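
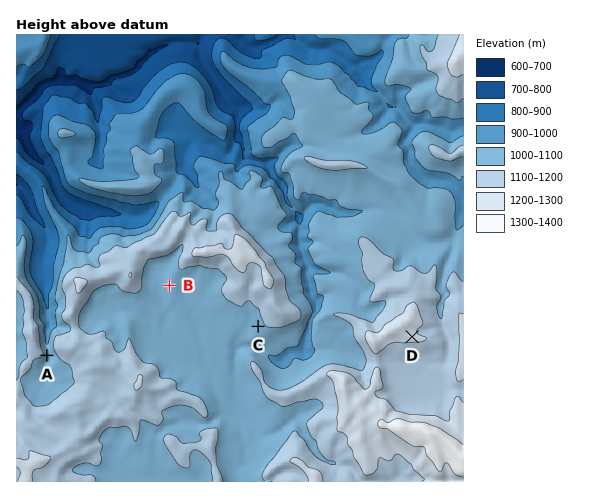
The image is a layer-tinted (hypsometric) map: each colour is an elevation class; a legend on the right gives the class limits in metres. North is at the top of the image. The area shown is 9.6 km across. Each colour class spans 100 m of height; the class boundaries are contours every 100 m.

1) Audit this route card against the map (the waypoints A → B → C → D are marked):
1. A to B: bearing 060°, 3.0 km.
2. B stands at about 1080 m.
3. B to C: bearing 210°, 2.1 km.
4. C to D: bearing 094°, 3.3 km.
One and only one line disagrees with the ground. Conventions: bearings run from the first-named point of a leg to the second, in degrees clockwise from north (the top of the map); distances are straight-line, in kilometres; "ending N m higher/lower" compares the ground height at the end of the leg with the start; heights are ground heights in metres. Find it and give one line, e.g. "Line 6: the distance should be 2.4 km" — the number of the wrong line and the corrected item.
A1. Line 3: the bearing should be 115°.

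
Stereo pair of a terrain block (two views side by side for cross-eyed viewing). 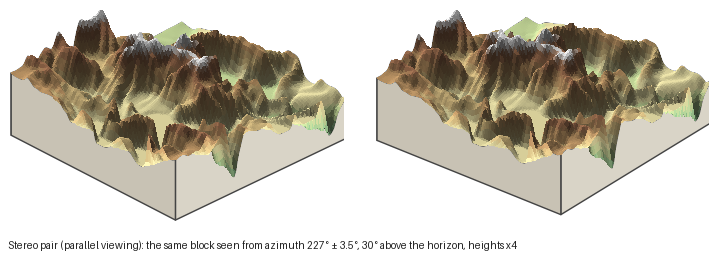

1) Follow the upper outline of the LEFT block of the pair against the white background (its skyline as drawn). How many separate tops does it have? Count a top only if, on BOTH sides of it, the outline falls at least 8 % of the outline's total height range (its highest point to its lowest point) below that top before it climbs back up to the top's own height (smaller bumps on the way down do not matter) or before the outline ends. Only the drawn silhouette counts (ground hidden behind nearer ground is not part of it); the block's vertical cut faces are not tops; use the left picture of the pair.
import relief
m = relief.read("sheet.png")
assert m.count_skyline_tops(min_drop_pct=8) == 3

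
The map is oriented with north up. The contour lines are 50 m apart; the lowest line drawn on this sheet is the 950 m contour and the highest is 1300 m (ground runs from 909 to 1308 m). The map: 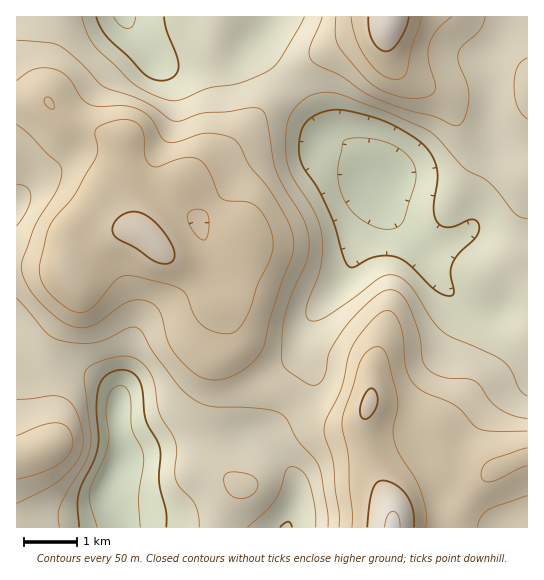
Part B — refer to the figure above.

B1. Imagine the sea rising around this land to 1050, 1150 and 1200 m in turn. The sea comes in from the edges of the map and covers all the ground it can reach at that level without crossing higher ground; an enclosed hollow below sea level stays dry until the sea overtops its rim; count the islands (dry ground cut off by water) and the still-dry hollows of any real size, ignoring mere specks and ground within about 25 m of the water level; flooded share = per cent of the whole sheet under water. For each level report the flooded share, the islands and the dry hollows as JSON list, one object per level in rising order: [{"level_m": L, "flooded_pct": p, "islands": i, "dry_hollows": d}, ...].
[{"level_m": 1050, "flooded_pct": 27, "islands": 0, "dry_hollows": 0}, {"level_m": 1150, "flooded_pct": 66, "islands": 0, "dry_hollows": 0}, {"level_m": 1200, "flooded_pct": 84, "islands": 1, "dry_hollows": 0}]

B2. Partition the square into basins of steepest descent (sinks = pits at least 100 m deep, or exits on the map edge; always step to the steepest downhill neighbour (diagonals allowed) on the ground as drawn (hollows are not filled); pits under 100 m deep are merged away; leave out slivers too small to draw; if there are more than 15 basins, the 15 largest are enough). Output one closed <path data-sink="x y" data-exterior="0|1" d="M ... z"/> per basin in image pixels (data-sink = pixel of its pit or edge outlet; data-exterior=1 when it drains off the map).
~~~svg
<path data-sink="374 190" data-exterior="0" d="M527 16l-136 0-6 12-40 13-36 20-13 12-65 74-22 14-22 18 8 6 35 35 12 8 7 10 2 21-7 31-10 14-8 4-9 1 6 4 5 10 5 27 16 23 14 14 19 6 29 24 15 7 17 1 14-2 7-6 5-9 5 5 17 8 35 6 5 2 6 8 9 22 7 4 33 9 5 0 37-17z"/><path data-sink="109 489" data-exterior="0" d="M45 100l-29 2 1 426 511-1-1-71-36 16-16-3-29-10-9-22-6-8-5-2-35-6-17-8-5-5-5 9-7 6-14 2-17-1-15-7-29-24-19-6-14-14-16-23-5-27-5-10-6-4 9-1 8-4 10-14 7-31 0-17-4-9-17-13-35-35-9-6-4 1-29 27-10 18-1 7-13-5-22-26 0-4 10-22 7-36-50-14-11-5z"/><path data-sink="125 17" data-exterior="1" d="M390 16l-335 0 0 15-7 30-1 36 1 5 15 18 19 8 42 11-7 36-10 22 0 4 22 26 13 5 1-7 10-18 29-27 8-3 19-16 22-14 71-80 21-15 22-11 40-13 6-9z"/>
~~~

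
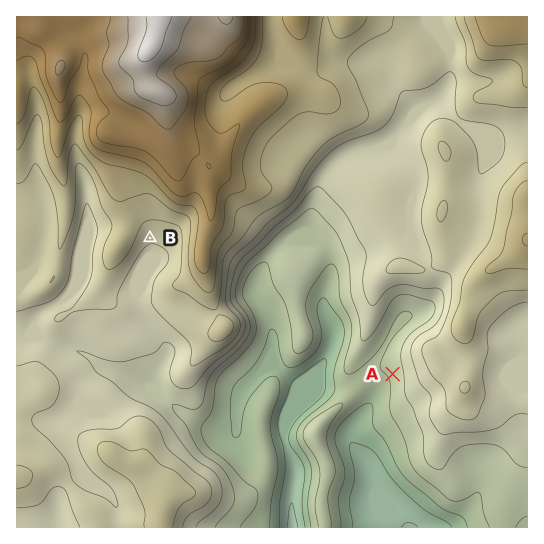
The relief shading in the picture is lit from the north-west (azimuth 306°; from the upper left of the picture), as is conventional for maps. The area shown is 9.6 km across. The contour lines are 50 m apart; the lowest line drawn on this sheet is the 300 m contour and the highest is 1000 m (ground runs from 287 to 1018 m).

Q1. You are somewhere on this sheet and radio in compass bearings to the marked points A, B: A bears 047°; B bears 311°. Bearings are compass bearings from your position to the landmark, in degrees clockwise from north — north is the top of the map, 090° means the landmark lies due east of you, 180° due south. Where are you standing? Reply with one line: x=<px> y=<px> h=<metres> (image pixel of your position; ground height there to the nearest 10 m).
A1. x=351 y=413 h=400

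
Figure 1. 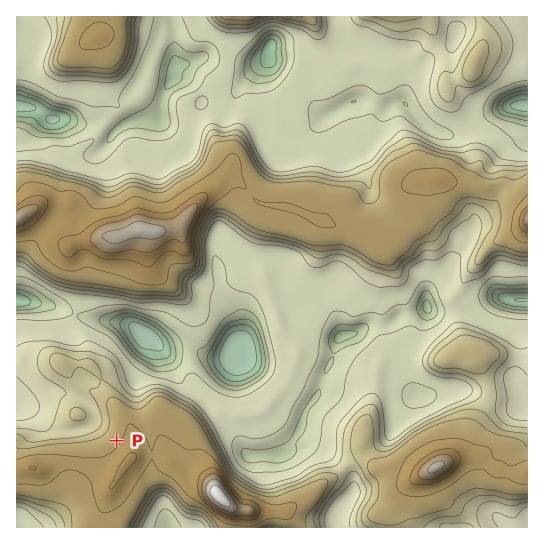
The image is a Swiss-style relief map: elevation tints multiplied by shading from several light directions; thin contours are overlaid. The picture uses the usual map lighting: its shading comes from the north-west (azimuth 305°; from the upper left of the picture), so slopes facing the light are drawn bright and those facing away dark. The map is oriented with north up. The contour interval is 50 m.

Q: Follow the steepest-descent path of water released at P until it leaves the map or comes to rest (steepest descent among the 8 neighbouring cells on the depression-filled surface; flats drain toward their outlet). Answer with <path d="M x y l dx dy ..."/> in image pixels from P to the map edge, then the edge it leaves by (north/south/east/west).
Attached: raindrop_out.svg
<path d="M117 441l-16-16-10 0-4 2-8 2-1 1-25 0-20-20-3-1-4 0-9-4"/>
exit: west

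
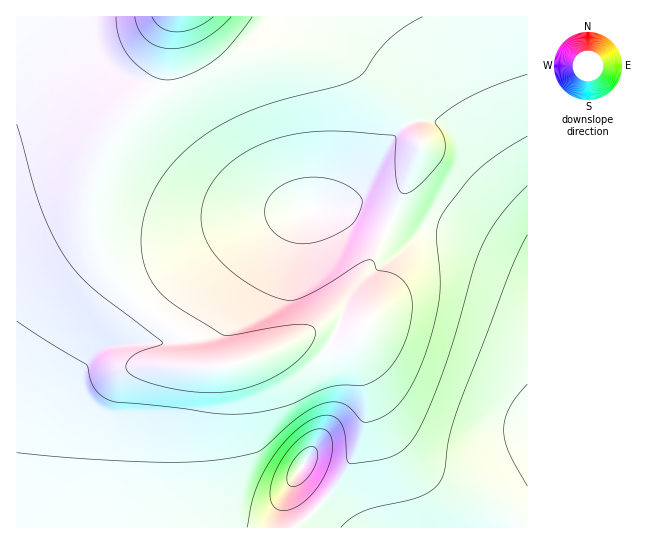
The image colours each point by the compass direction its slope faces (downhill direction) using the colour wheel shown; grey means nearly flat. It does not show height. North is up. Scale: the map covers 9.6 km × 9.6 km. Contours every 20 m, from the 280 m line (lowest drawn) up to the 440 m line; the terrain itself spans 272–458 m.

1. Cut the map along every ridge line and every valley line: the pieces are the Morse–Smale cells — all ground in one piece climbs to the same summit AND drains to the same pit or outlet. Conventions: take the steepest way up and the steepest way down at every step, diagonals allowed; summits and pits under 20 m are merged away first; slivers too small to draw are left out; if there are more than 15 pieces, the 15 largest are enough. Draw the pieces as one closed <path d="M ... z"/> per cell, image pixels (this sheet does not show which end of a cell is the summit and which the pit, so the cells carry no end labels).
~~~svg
<path d="M173 16l-157 1 1 511 277 0 10-7 31-34 16-25 12-29 4-20 0-18-12-41 0-11 3-8-13 4-19-8-12 0-27 14-33 14-27 6-25 2-7-8-4-21-32-21-24-22-18-21-14-27-8-29 0-33 4-19 5-15 16-28 12-14 29-28 6-44z"/><path d="M527 16l-323 1 17 24 14 11 27-4 43 0 33 7 21 9 20 13 17 17 12 19 13 32-36 90-25 47 8 25 0 14-13 22 0 11 12 41 0 18-4 20-12 29-16 25-10 12-30 29 233-1z"/><path d="M203 16l-30 1-6 20-7 46-36 35-20 33-9 34 0 33 8 29 14 27 18 21 24 22 32 21 4 21 7 8 25-2 27-6 33-14 27-14 12 0 19 8 8-2 11-8 4-8 0-14-8-25 25-47 36-89-13-33-12-19-17-17-28-17-22-8-24-4-43 0-27 4-14-11z"/>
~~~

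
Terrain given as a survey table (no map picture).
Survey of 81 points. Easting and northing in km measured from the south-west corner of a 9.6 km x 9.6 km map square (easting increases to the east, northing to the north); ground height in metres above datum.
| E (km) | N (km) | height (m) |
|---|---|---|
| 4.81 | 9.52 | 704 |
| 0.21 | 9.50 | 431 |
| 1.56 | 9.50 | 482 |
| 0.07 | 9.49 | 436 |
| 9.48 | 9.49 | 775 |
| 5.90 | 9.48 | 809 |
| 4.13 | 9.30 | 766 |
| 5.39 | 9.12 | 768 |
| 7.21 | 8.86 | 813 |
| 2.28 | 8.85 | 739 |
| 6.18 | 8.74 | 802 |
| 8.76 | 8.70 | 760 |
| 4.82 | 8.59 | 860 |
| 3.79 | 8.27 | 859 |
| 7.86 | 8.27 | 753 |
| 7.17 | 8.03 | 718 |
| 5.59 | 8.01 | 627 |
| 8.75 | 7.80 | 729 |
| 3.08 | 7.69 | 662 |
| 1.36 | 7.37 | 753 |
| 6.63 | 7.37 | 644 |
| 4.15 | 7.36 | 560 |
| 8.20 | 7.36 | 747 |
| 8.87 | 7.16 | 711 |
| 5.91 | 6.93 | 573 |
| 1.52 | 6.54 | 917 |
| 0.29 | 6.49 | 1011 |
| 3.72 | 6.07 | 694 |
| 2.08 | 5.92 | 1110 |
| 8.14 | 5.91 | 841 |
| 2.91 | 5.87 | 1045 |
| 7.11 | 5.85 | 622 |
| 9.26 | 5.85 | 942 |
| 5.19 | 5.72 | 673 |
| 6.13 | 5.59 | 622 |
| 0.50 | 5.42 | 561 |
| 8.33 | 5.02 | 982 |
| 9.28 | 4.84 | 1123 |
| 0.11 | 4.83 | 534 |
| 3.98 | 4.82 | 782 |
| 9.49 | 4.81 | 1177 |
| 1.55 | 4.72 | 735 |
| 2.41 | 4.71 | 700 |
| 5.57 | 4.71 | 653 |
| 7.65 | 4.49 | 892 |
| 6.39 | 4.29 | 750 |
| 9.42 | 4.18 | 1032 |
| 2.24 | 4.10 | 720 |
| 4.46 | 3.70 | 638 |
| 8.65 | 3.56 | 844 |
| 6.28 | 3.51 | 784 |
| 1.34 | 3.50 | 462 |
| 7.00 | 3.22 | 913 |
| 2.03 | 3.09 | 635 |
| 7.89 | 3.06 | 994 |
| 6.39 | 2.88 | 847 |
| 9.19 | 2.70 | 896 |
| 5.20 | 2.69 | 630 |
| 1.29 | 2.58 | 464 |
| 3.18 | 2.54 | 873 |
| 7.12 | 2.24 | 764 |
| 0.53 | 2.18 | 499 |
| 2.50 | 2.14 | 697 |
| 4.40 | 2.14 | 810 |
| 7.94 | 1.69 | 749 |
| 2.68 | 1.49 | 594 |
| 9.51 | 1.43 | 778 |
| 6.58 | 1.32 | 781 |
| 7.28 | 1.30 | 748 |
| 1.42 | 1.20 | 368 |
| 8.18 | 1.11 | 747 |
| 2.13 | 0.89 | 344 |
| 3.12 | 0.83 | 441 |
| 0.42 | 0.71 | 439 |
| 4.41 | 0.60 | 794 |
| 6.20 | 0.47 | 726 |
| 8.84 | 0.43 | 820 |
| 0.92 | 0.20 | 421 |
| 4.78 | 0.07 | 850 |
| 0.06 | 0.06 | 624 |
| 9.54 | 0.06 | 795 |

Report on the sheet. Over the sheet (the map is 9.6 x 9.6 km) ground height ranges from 280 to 1220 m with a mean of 720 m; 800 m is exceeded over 24.7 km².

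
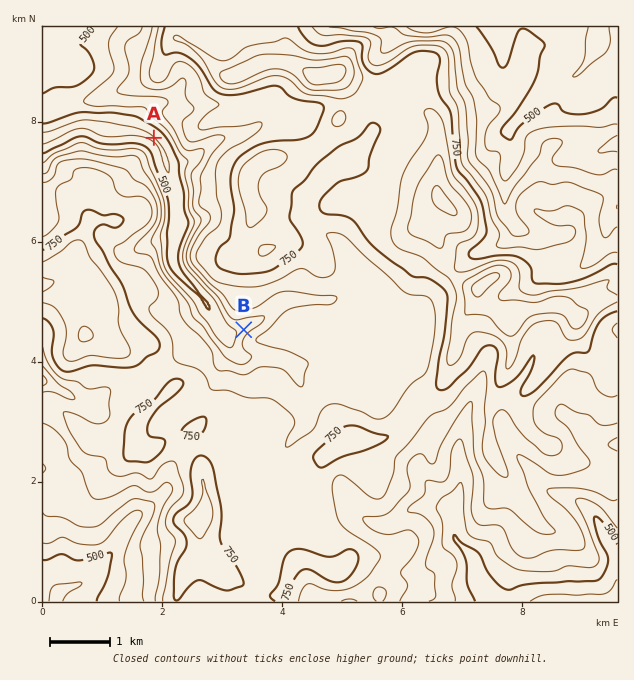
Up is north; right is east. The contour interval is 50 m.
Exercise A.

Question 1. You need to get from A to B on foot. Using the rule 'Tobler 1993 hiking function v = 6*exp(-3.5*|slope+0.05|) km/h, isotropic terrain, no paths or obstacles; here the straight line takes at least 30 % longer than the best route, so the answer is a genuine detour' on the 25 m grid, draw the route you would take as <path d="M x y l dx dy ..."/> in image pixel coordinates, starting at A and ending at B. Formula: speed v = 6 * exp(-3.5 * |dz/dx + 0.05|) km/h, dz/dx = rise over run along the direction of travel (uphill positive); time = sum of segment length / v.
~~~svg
<path d="M154 138l15 31 0 6 1 3 0 2 5 12 0 3 1 3 0 33 2 3 0 25 4 9 35 35 7 15 6 6 14 6"/>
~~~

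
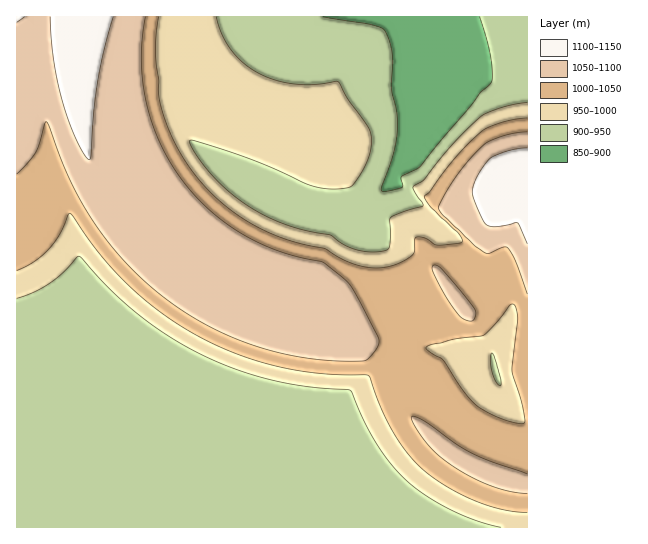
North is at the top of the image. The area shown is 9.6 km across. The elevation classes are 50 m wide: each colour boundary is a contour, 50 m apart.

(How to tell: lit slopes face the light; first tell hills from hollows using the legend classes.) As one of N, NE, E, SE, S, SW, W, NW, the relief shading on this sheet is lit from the SW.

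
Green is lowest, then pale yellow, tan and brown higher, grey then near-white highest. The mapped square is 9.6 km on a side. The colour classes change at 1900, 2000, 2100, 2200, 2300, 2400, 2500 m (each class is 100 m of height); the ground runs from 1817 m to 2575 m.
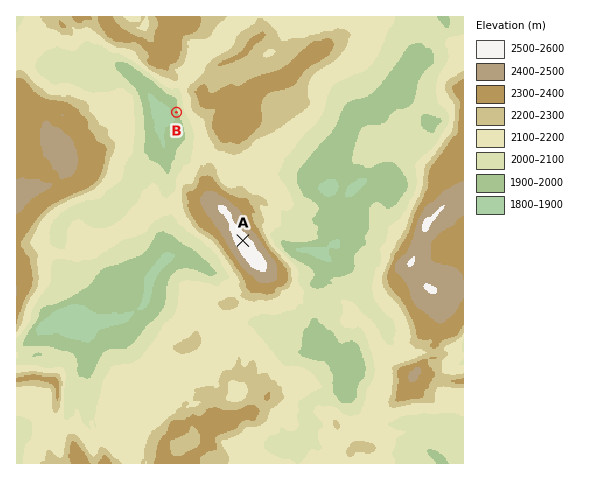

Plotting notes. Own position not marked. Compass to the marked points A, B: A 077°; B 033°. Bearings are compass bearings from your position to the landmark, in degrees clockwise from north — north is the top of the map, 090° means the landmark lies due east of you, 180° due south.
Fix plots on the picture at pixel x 67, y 281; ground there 2080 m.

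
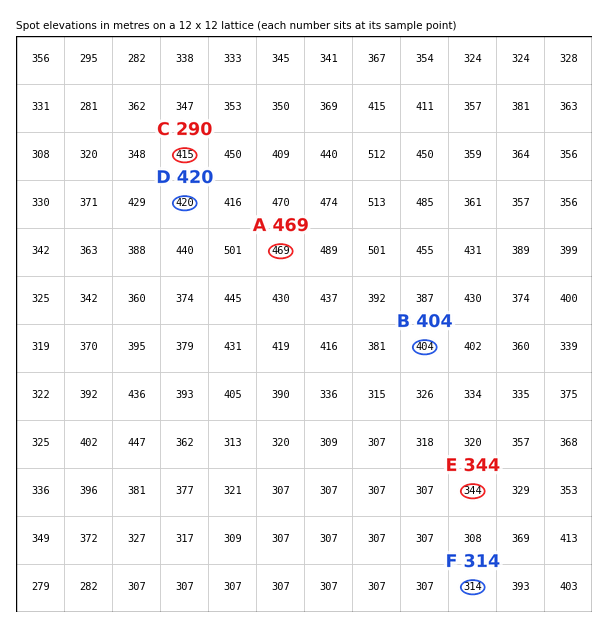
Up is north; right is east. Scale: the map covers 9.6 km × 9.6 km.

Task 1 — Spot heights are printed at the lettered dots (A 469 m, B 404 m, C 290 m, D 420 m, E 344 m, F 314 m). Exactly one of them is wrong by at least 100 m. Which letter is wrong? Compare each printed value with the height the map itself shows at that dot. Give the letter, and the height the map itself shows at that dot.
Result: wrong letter C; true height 415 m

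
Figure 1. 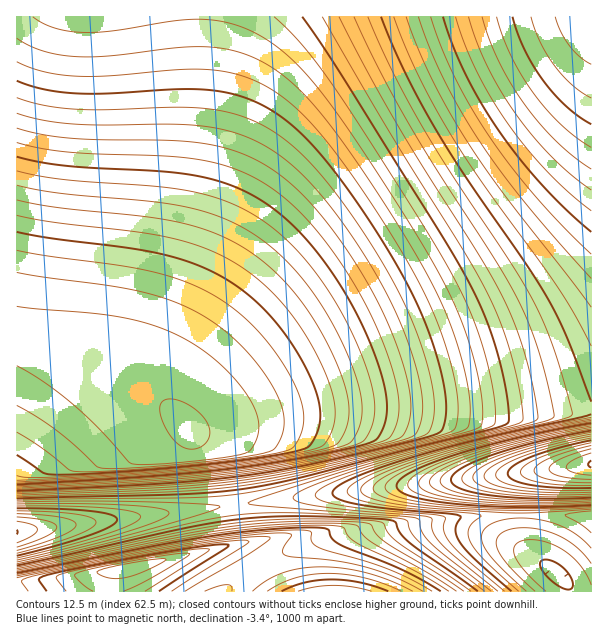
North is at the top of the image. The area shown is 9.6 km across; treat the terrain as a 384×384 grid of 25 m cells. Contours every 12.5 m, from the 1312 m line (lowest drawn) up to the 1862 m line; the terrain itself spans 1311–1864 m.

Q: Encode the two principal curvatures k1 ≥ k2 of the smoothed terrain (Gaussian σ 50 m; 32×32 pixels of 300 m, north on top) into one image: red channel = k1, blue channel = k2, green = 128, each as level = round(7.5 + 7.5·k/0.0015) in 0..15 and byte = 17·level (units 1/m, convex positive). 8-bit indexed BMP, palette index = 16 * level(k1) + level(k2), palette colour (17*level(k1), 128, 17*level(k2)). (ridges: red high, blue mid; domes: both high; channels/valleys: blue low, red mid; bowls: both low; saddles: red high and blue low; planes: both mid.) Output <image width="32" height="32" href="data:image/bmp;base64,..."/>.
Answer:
<image width="32" height="32" href="data:image/bmp;base64,Qk02CAAAAAAAADYEAAAoAAAAIAAAACAAAAABAAgAAAAAAAAEAAATCwAAEwsAAAABAAAAAAAAAIAAABGAAAAigAAAM4AAAESAAABVgAAAZoAAAHeAAACIgAAAmYAAAKqAAAC7gAAAzIAAAN2AAADugAAA/4AAAACAEQARgBEAIoARADOAEQBEgBEAVYARAGaAEQB3gBEAiIARAJmAEQCqgBEAu4ARAMyAEQDdgBEA7oARAP+AEQAAgCIAEYAiACKAIgAzgCIARIAiAFWAIgBmgCIAd4AiAIiAIgCZgCIAqoAiALuAIgDMgCIA3YAiAO6AIgD/gCIAAIAzABGAMwAigDMAM4AzAESAMwBVgDMAZoAzAHeAMwCIgDMAmYAzAKqAMwC7gDMAzIAzAN2AMwDugDMA/4AzAACARAARgEQAIoBEADOARABEgEQAVYBEAGaARAB3gEQAiIBEAJmARACqgEQAu4BEAMyARADdgEQA7oBEAP+ARAAAgFUAEYBVACKAVQAzgFUARIBVAFWAVQBmgFUAd4BVAIiAVQCZgFUAqoBVALuAVQDMgFUA3YBVAO6AVQD/gFUAAIBmABGAZgAigGYAM4BmAESAZgBVgGYAZoBmAHeAZgCIgGYAmYBmAKqAZgC7gGYAzIBmAN2AZgDugGYA/4BmAACAdwARgHcAIoB3ADOAdwBEgHcAVYB3AGaAdwB3gHcAiIB3AJmAdwCqgHcAu4B3AMyAdwDdgHcA7oB3AP+AdwAAgIgAEYCIACKAiAAzgIgARICIAFWAiABmgIgAd4CIAIiAiACZgIgAqoCIALuAiADMgIgA3YCIAO6AiAD/gIgAAICZABGAmQAigJkAM4CZAESAmQBVgJkAZoCZAHeAmQCIgJkAmYCZAKqAmQC7gJkAzICZAN2AmQDugJkA/4CZAACAqgARgKoAIoCqADOAqgBEgKoAVYCqAGaAqgB3gKoAiICqAJmAqgCqgKoAu4CqAMyAqgDdgKoA7oCqAP+AqgAAgLsAEYC7ACKAuwAzgLsARIC7AFWAuwBmgLsAd4C7AIiAuwCZgLsAqoC7ALuAuwDMgLsA3YC7AO6AuwD/gLsAAIDMABGAzAAigMwAM4DMAESAzABVgMwAZoDMAHeAzACIgMwAmYDMAKqAzAC7gMwAzIDMAN2AzADugMwA/4DMAACA3QARgN0AIoDdADOA3QBEgN0AVYDdAGaA3QB3gN0AiIDdAJmA3QCqgN0Au4DdAMyA3QDdgN0A7oDdAP+A3QAAgO4AEYDuACKA7gAzgO4ARIDuAFWA7gBmgO4Ad4DuAIiA7gCZgO4AqoDuALuA7gDMgO4A3YDuAO6A7gD/gO4AAID/ABGA/wAigP8AM4D/AESA/wBVgP8AZoD/AHeA/wCIgP8AmYD/AKqA/wC7gP8AzID/AN2A/wDugP8A/4D/APfYyKiYiIeHh3eHhoaGh4eHh4iIiIiIiIeHh3d2dnZ3haa21/f3+PjYl4eHhoaGhoeHh4eHh4eHh4d2dnZ2d3d0dISEhISFhbbn9/fnt5eGhoaGh4eHh4aGdnZ2dnd3h3Nzg4OEhISEhISEhJW21tfX18fHt6eXh4aGh4eHh4eHdHSEhISEhIODg4OEhISEhISEhYWVpsbG1+fn9/f39/eFhYWEhISEhISEhISEhISEg4ODg4SEhHR0dHR0dHR0dPf39/fn18amloWFhYSEhISEhISEhISEdHNzc3Nzc3N0h4eHh4iouNjo+Pj49+fn17amloWFhIR0dHR0dHR0dHSHh4eHh4eHiIiIiIiIiJiouMjY6Ojn5+fGppaFdXR0dIeHh4eHh4eIiIiIiIiIiIiIiIiIiIiHl6fH5/f39/fnh4eHh4eHh4iIiIiIiIiIiIiIiIiIiIiHh4eHh4eHh4eHh4eHh4eIiIiIiIiIiIiIiIiIiIiIiIeHh4eHh4eHh4eHh4eHiIiIiIiIiIiIiIiIiIiIiIiIh4eHh4eHh4eHh4eHh4iIiIiIiIiIiIiIiIiIiIiIiIiHh4eHh4eHh4eHh4eIiIiIiIiIiIiIiIiIiIiIiIiIiIeHh4eHh4eHh4eHh4iIiIiIiIiIiIiIiIiIiIiIiIiIh4eHh4eHh4eHh4eHiIiIiIiIiIiIiIiIiIiIiIiIiIiHh4eHh4eHh4eHh4eIiIiIiIiIiIiIiIiIiIiIiIiIiIeHh4eHh4eHh4eHh4eIiIiIiIiIiIiIiIiIiIiIiIiIh4eHh4eHh4eHh4eHh4iIiIiIiIiIiIiIiIiIiIiIiIiHh4eHh4eHh4eHh4eHh4iIiIiIiIiIiIiIiIiIiIiIiIeHh4eHh4eHh4eHh4eHh4iIiIiIiIiIiIiIiIiIiIiIh4eHh4eHh4eHh4eHh4eHh4eHh4eHh4iIiIiIiIiIh4eHh4eHh4eHh4eHh4eHh4eHh4eHh4eHh4eHh4eHh4eHh4d3d3d3d3d3d3d3d3d3h4eHh4eHh4eHh4eHh4eHh4eHd3d3d3d3d3d3d3d3d3d3h4eHh4eHh4eHh4eHh4eHh4d3d3d3d3d3d3d3d3d3d3eHh4eHh4eHh4eHh4eHh4eHh3d3d3d3d3d3d3d3d3d3d4eHh4eHh4eHh4eHh4eHh4eHd3d3d3d3d3d3d3d3d3d3d4eHh4eHh4eHh4eHh4eHh4d3d3d3d3d3d3d3d3d3d3d3h4eHh4eHh4eHh4eHh4eHh3d3d3d3d3d3d3d3d3d3d3eHh4eHh4eHh4eHh4eHh4eHd3d3d3d3d3d3d3d3d3d3d4eHh4eHh4eHh4eHh4eHh4d3d3d3d3d3d3c="/>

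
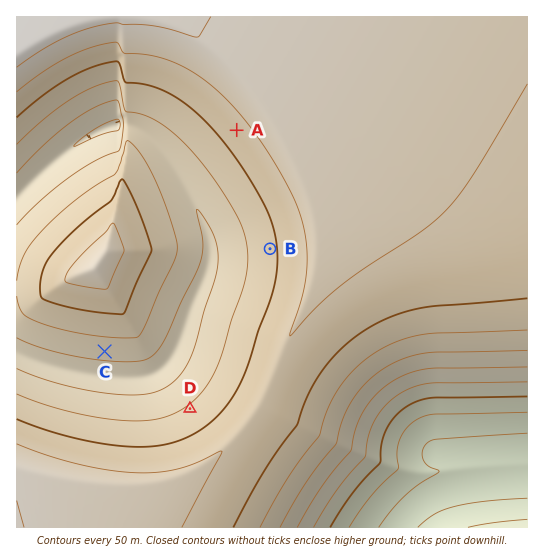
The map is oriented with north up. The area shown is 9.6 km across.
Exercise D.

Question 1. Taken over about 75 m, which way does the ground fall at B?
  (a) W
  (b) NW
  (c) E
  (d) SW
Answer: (a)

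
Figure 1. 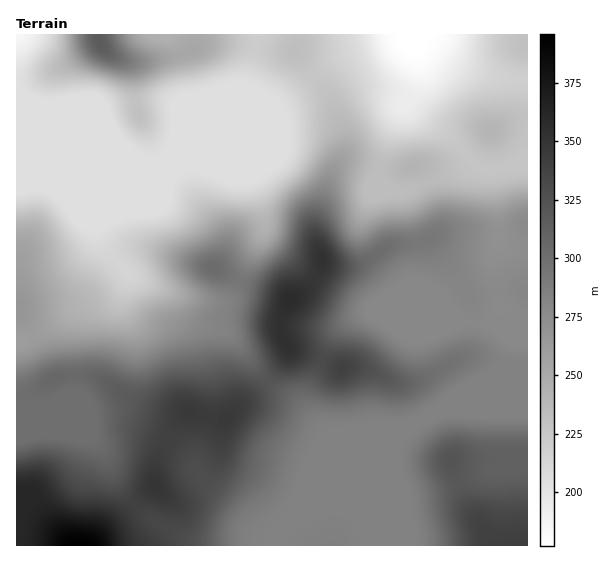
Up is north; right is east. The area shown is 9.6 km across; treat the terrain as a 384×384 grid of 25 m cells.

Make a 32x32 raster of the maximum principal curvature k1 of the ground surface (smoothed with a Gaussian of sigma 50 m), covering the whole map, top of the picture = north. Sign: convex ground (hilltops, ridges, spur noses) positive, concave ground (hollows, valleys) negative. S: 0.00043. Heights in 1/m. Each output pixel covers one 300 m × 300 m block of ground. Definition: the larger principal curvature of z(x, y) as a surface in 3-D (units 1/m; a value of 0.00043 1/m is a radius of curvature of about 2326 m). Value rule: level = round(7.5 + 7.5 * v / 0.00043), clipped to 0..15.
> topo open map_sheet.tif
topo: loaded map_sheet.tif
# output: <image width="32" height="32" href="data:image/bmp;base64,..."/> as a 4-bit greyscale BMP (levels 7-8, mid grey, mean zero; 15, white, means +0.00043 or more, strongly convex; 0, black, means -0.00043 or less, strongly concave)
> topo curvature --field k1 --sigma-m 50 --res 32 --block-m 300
<image width="32" height="32" href="data:image/bmp;base64,Qk12AgAAAAAAAHYAAAAoAAAAIAAAACAAAAABAAQAAAAAAAACAAATCwAAEwsAABAAAAAAAAAAAAAAABEREQAiIiIAMzMzAERERABVVVUAZmZmAHd3dwCIiIgAmZmZAKqqqgC7u7sAzMzMAN3d3QDu7u4A////AIiqq5iIiYd3eIiIiHd4qYiJupqXeJmGd4iIiIiIiamIiad5qYqpl3iIiIiHeIqpiKqWeIqqiKiIiIiHh3eah3i7mId5uXepiId4iHiIqnd4eqmHeal3qnd3eIiIirqYiHiId4mZh5t3iIeIiImrqqqIiHiYiYiamIh3iHiImYeIiId3iImamqmYeId4iIh3h5mHeaqaqYmqh4qYiqmHd3esy7y5mZiJmribu827qIiIeau6h3mImYnLq7u5eLupmXiHiId4iIeK26qal3eJqYeJh4h4iIiHnMmHeIh3iIh3mHeIeKqZmJvKmHZ3eIiIiJiIiIiIeJd5y7pmeHd4iIiYiIh2eIq7u8q7mId3iIiImYh4h4veypm6vcyneIiHiJmIeJq8usuGi9+77KmIh3iqmHiZmHeslVv9ZqzMqYiIm4d4iHZ4qrmd7HeZisu6qnqIeId3ipiIq8yGeGipiJp4iIiIiJmHd4jNl3iImHd4iIiIiIiIh3d2nbiKqZh3iIiIeIiIeHiHd4vKmauoiYiIiIiKuIiIiHeJqoiImJqYeIh4nLiIiId3ial2Z5mqqYiId5yXeHeHd5mpdniJmImKmHabhniHd3iZmImYeIiIrMuZ7rmYh3iJmYiYh3iIiIm83//t3LqZmYiJh3eHiZlme/+Vd4qqmImYiXd3d4mZ"/>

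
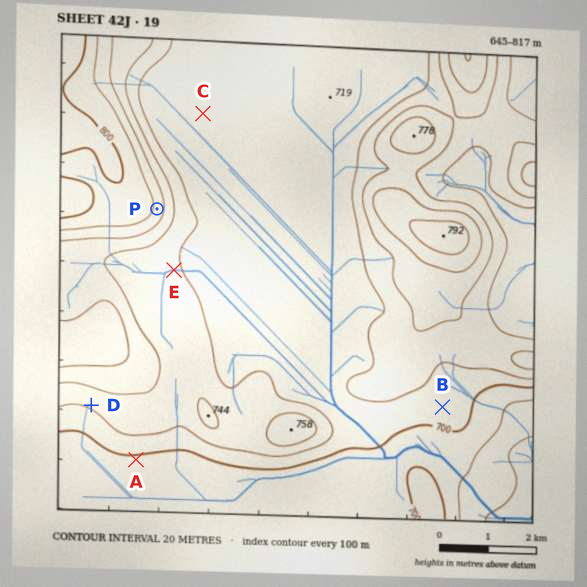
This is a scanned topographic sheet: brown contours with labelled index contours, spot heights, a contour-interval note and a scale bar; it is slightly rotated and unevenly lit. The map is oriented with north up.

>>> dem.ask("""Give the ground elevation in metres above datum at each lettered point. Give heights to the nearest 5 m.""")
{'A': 695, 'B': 715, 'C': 710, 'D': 725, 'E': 725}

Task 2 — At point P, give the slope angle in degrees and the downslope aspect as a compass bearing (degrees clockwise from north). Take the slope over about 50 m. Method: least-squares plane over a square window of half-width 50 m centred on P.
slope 5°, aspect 99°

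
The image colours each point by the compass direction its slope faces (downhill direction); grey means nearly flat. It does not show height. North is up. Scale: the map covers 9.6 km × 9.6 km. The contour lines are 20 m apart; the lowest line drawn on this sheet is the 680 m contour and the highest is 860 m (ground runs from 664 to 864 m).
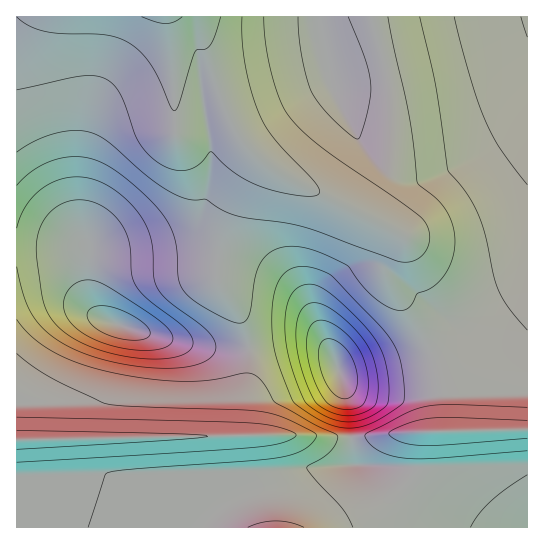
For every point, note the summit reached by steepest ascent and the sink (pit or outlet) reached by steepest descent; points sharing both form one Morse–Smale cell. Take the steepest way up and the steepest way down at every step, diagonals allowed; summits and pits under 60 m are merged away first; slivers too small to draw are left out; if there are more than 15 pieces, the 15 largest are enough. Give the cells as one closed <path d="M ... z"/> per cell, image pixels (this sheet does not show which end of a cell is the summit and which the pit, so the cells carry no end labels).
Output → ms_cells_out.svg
<path d="M527 16l-338 1 4 2 7 14 16 53 12 31 12 21 13 16 0 9-2 7-12 20-15 32-8 40 1 16 24 40 9 30 44-7 17 0 14 6 6 6 11 22 17 0 64-12 27-8 24-12 29-19 25-22z"/><path d="M527 303l-24 21-29 19-24 12-27 8-64 12-17 0-11-22-6-6-14-6-17 0-44 7-1 25-4 18-4 8-1 35-2 2-221 4-1 87 511 1z"/><path d="M189 16l-173 1 0 229 42 2 17 7 8 11 4 28 5 15 9 8 10 6 43 13 47 11 18 2 27 0 3-2-5-22-8-18-19-29-1-16 8-40 15-32 12-20 2-7 0-9-13-16-12-21-12-31-16-53-7-14z"/><path d="M46 247l-30 0 1 193 221-4 2-2 1-35 4-8 4-18 0-25-30 1-18-2-47-11-43-13-10-6-9-8-5-15-4-28-6-9-12-8z"/>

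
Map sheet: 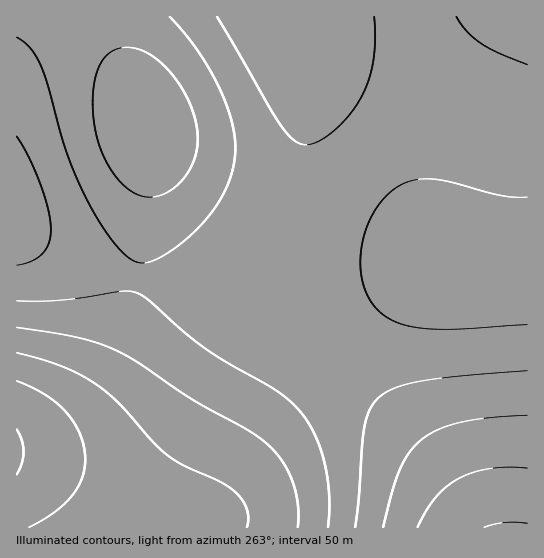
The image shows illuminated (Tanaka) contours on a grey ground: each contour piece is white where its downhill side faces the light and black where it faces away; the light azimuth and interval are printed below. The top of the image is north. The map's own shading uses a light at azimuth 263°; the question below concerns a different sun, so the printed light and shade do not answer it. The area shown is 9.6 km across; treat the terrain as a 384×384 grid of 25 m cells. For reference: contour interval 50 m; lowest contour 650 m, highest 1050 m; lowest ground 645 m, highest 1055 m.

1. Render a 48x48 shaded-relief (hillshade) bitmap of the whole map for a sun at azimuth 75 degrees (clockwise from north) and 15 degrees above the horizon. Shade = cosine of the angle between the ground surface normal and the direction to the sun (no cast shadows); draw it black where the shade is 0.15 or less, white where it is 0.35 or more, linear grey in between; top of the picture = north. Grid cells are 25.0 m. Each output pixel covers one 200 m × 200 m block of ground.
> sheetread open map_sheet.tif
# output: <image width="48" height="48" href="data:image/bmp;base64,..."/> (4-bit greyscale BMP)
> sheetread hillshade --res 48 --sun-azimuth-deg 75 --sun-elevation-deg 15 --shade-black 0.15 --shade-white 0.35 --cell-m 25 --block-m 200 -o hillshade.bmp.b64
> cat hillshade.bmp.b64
<image width="48" height="48" href="data:image/bmp;base64,Qk32BAAAAAAAAHYAAAAoAAAAMAAAADAAAAABAAQAAAAAAIAEAAATCwAAEwsAABAAAAAAAAAAAAAAABEREQAiIiIAMzMzAERERABVVVUAZmZmAHd3dwCIiIgAmZmZAKqqqgC7u7sAzMzMAN3d3QDu7u4A////AHd3d3d4iIiZiIh2ZUMyIhEiI0RVZ3iJmXd3d3d3eIiIiId2ZUMyIiIiM0RWZ3iJmXZmZmd3d4iIiHd2VUMyIiIiM0VWZ3iJmWZmZmZnd3eIh3dmVUMyIiIjNEVWd4iJmWZmZmZmZ3d3d3dmVUMzIiIzNFVmd4iJmWZlVVZmZnd3d3ZmVUMzMzMzRFVnd4iZmVVVVVVWZmZ3dmZlVUQzMzM0RVZneIiZmVVVVVVVVmZmZmZlVURDMzREVWZ3eIiZmVVVVVVVVWZmZmZVVURERERFVmd3iImZmVVVREVVVVZmZmZVVVREREVVZmd4iImZmVVERERFVVVVZlVVVVVVVVVmZ3eIiJmZmURERERFVVVVVVVVVVVVVWZmd3iIiJmZmUREREREVVVVVVVVVVZmZmd3d4iImZmZmURERERFVVVVVVVWZmZmZ3d4iIiJmZmZmURERERVVVVVVVVmZmZ3d3iIiImZmZmZmUREVVVVVVVVVVZmZnd3iIiJmZmZmZmZmVVVVVVVVVVVVWZmZ3eIiJmZmZmZmZmZmVVVVVVWZVVVVmZmd3iImZmZmZmZmZmZmVVWZmZmZmZmZmZmd4iJmaqqqqmZmZmZmVZmZmZmZmZmZmZnd4iZqqqqqqmZmZmZmWZnd3d3d2ZmZmZneImaqqqqqqqZmZmZmWd3eIiId3ZmZmZ3eImaqru7qqqZmZiImXeIiIiIiHd2ZmZ3eJmqq7u7uqmZmIiIiHiJmZmZiId3ZmZ3eJmqu7u7uqmZiIiIiIiZqqqpmYd3ZmZ3eJmqu7u7qqmZiIiIiJmaqrqqqYh3dmZ3eJmqu7u7qpmYiIiIiJqru7u7qZh3ZmZneJmqq7u7qpmIiHd4iKq7zMy7qph3ZmZneImqq7u6qpmIh3d3iKu8zMzLuph3ZmZmd4maqruqqZiId3d3eLvM3d3Muph3ZlVmZ4iaqqqqqZiId3d3d7vN3d3cuph2ZVVWZ3iZqqqqqZiHd3d3d7zN3u3cuph2ZVVVZniZmqqqmZiHd3d3d7zd7u3cuph2VURVVniJmqqqmYiHd3d3eMzd7u7cuph2VEREVmeJmaqpmYiHd3d3eMze7u7cupdlVEREVWeImZmZmYiHd3d3iMze7u7cuodlRDM0RWd4mZmZmYiId3d4iMze7u3cuYdlQzMzRWd4iZmZmZiIiHiIiMzd7t3MqYZUMzMzRWZ4iZmZmZiIiIiIiMzd3d3LqXZUMyIzRFZ4iZmqmZmIiIiIiczd3dzLqHZUMyIzRFZ4iZqqqZmYiIiJmczN3cy6mHVDMiIjRFZ4mZqqqpmZmZmZmbzMzMu6mGVDMiIzRWZ4maqqqqmZmZmZmbvMzLuph2VDMiIzRWd4maqqqqqZmZmZmbu8y7qph2VDMiIzRWeImqqqqqqpmZmZmbu7u6qYhlRDMiM0RWeJmqq7uqqqqZmZqqq7uqmYdlRDMzM0VWeJmqu7u6qqqqqqqqqqqpmIdlRDMzNEVniJqqu7u7qqqqqqqqqqmZiHZlRDMzRFVniZqru7u7qqqqqqqg=="/>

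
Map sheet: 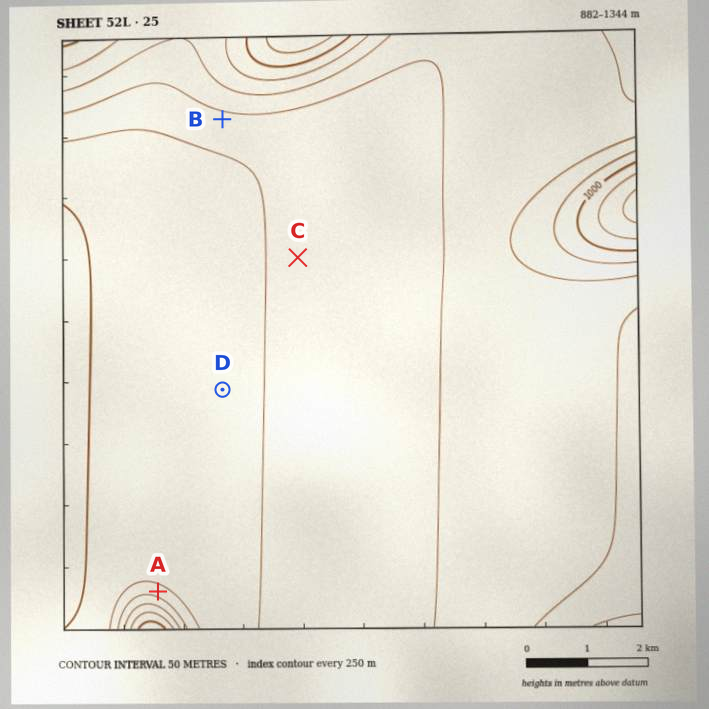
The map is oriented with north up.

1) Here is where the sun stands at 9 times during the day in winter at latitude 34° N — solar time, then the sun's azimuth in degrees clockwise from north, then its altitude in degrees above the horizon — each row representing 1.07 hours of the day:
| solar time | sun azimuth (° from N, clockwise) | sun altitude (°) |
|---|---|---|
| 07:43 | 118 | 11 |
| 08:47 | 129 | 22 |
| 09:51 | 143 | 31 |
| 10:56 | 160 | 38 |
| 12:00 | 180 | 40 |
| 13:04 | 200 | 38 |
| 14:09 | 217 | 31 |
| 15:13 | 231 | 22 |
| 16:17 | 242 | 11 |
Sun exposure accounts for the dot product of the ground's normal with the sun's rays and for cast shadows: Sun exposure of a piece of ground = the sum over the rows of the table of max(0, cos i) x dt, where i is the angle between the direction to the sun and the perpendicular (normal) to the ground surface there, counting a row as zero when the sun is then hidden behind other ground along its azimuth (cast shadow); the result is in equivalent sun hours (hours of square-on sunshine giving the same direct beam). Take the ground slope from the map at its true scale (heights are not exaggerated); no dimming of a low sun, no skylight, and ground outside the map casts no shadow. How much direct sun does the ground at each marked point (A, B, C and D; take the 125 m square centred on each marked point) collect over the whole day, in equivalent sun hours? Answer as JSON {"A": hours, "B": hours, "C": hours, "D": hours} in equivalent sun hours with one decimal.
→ {"A": 2.8, "B": 4.9, "C": 4.3, "D": 4.3}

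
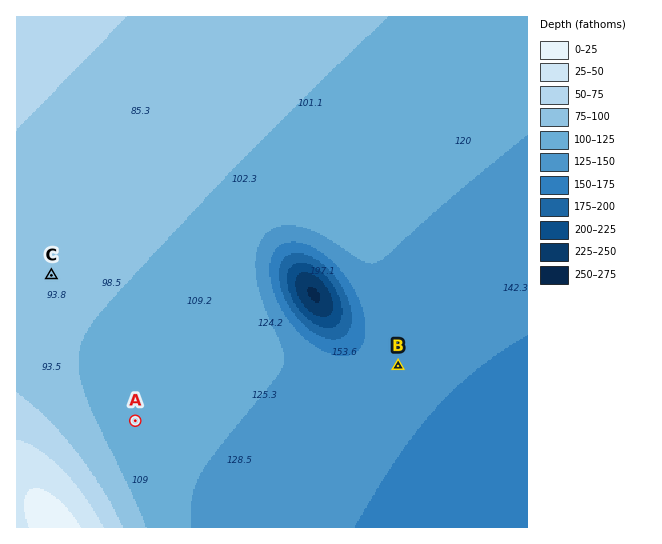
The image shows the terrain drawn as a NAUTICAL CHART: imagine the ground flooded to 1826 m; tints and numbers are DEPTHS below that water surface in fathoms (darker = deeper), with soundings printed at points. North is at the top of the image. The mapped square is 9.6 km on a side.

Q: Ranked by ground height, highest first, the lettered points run C A B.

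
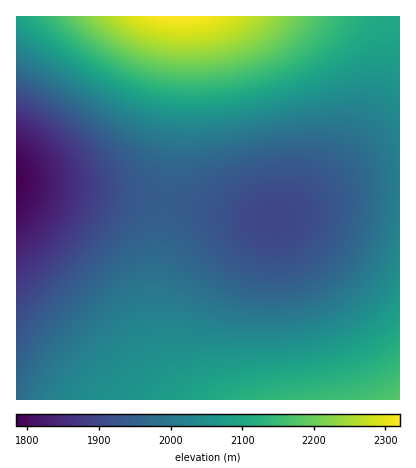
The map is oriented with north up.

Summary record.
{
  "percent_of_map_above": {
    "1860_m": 96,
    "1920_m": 85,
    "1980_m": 59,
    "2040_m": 36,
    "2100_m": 19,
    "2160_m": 9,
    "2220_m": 4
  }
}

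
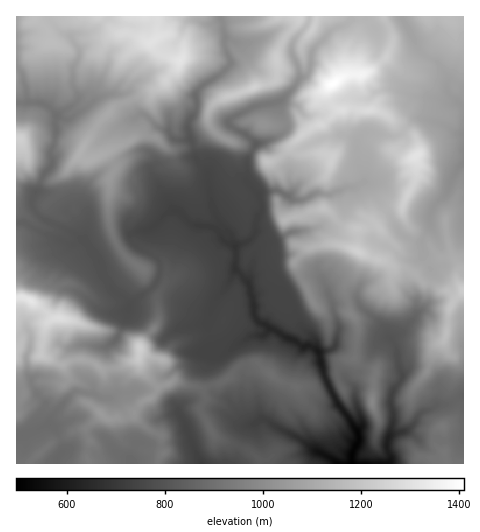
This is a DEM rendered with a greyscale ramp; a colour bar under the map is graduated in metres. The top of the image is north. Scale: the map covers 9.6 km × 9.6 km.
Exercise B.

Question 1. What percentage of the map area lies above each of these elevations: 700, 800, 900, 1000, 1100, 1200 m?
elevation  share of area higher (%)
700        97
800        79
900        60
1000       45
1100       27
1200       8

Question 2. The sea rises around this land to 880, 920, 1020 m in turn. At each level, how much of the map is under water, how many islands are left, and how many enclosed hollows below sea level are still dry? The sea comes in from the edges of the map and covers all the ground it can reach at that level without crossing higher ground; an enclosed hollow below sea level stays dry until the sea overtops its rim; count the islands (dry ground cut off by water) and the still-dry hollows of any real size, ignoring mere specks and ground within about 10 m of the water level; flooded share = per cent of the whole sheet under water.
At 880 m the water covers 36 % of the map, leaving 1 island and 0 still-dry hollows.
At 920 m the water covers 44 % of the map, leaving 1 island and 0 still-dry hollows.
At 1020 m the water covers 58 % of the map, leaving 1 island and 0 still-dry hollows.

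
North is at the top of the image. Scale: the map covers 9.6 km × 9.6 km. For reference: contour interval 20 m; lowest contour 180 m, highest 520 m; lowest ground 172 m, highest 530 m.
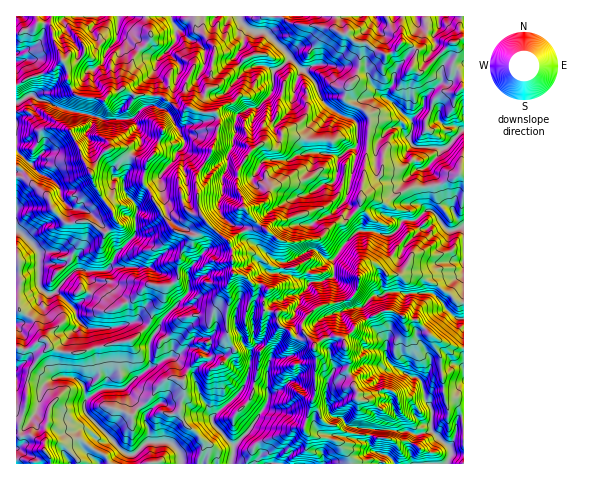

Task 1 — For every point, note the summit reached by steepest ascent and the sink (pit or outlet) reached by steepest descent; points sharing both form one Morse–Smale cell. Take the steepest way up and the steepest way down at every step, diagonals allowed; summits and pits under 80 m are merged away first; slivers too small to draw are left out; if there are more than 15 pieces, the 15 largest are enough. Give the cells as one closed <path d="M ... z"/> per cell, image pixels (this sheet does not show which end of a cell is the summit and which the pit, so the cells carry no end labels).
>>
<path d="M207 222l-11 13-5 2-7 11-6 15 0 16-6 5-7 2-1 9-10 14-4 13-18 18-38 7-17 6-23-3-9-11-7 3-11 8-11-1 1 115 334-1-1-7-11-14-14-5-13-1-8-6 12-39 0-40-2-8-7-6-6 2-7-2-6-7-10-5-1-13-13-3-1-9 6-10-7-6-11-1-8-8-10-2-1-24-2-6z"/><path d="M335 16l-283 0-2 8 3 16 9 20 2 3 7 1 6-2 7-9 8 7 8 11 10 23 14-6 10 7 13-1 15 2 18 13 9-2 13 6 13-1 2 1 2 13-3 15-6 16-13 18-1 8 4 31 16 18 13 9 10-8 14-5 4-6 9 8 10-10 9 0 15-6 7 0 13 15 3 6 13-13 8 0 16-16 11-87-8-10-14-5-4-5 0-4 3-10 9-8 4-29-1-5-6-1-7-8-6 0-7-6z"/><path d="M455 43l-4 0-28 29-5 0-6-4 5-16-8-8-7-1-9 9-8 2-20-11-4 0-1 21-3 13-9 8-3 10 0 4 4 5 14 5 8 10-10 83-2 6-15 14-8 0-17 17-22 3-14-1-25-17-5 4-14 5-11 9 4 11 20 0 21 14 26 0 13 7 2 12 4 7 2 13-14 10-4 12 12 17 11-7 10-2 8 3 14-15 26-13 10 0 14 8 11 1 10 13 9 6 19 8 8 1 0-259-2-1-3-17-5-5 3-11z"/><path d="M122 148l-11 0-5 2-15 22 4 15 15 21 6 13 0 2-11 10-17-12-22 1-14-13-3-12-8-7-15-12-10 0 1 170 10 2 11-8 7-3 9 11 23 3 17-6 38-7 18-18 4-13 10-14 1-9 7-2 6-5 0-16 3-8 11-19-20-7-29-46 4-21-14-5z"/><path d="M62 60l-8 10-23 7-15 8 0 91 12 3 13 11 8 7 3 12 14 13 22-1 17 12 11-10 0-2-6-13-15-21-4-15 15-22 5-2 11 0 11 9 15 4-5 22 29 46 21 7 3-1 10-13-8-15-2-28 14-22 6-16 3-15-2-13-2-1-13 1-13-6-9 2-18-13-15-2-13 1-10-7-14 6-6 6-27-5-6-7-4-19z"/><path d="M393 311l-10 0-26 13-14 15-7-3-11 2-10 8 1 45-12 39 8 6 13 1 14 5 11 14 1 8 112 0 1-115-27-10-9-6-10-13-11-1z"/><path d="M463 16l-127 0-2 12 7 6 6 0 7 8 11 1 20 11 8-2 9-9 9 2 6 7-5 16 6 4 5 0 28-29 4 0 2 12-3 11 5 5 3 17 1 0z"/><path d="M239 252l-7 1 1 20 10 2 8 8 11 1 7 5-6 11 1 9 13 3 1 13 10 5 6 7 6 2 5-1 1-2-3-4-1-7 6-10 12-9-2-13-4-7-2-12-13-7-22 1-12-6-9-8z"/><path d="M50 16l-34 1 1 68 14-8 23-7 8-9-3-11-6-10z"/><path d="M84 53l-7 9-12 1 6 25 6 7 27 5 5-9-9-20-8-11z"/><path d="M307 214l-7 0-15 6-9 0-9 8 0 2 10 9 10 3 32-3 4-5z"/>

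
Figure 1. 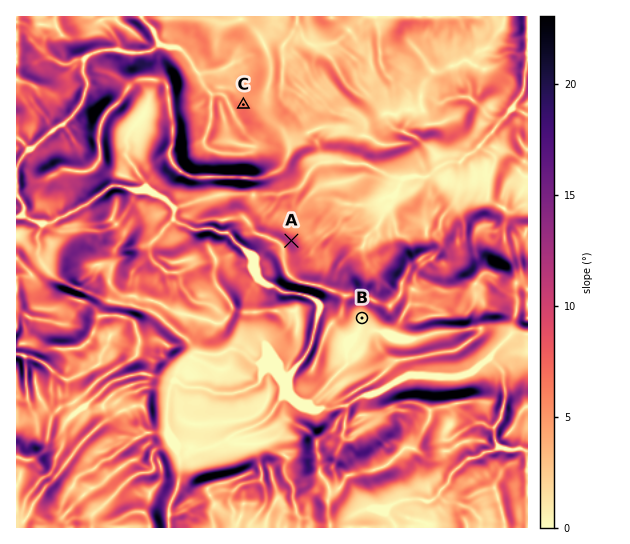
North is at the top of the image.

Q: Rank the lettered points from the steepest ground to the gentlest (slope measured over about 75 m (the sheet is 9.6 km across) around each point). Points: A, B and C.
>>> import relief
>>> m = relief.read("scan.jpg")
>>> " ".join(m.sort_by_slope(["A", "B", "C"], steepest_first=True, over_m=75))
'A C B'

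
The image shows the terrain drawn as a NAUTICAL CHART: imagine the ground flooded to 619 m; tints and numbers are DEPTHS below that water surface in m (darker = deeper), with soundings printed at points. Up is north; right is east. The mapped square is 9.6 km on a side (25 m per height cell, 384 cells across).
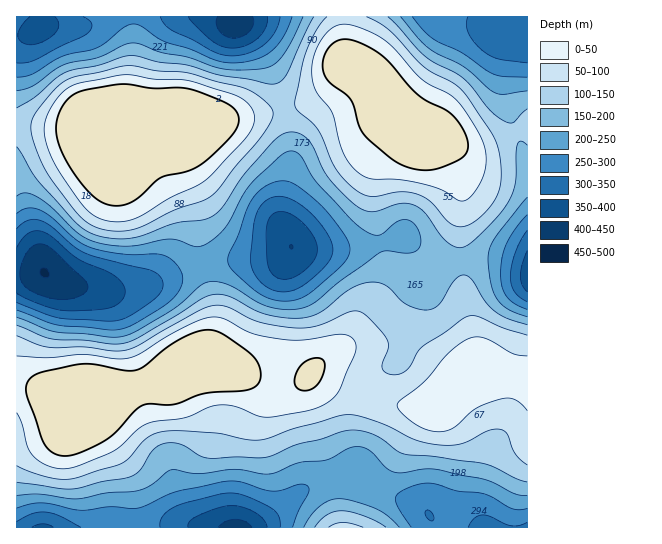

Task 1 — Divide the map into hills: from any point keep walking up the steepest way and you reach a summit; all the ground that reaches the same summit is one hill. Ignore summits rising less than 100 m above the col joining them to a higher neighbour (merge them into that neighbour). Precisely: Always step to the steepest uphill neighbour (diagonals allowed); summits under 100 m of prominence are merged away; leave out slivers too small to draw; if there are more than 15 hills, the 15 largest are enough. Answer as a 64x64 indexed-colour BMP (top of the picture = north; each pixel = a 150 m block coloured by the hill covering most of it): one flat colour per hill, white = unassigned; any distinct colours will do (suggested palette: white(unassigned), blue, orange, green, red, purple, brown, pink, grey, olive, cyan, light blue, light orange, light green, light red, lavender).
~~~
<image width="64" height="64" href="data:image/bmp;base64,Qk12CAAAAAAAAHYAAAAoAAAAQAAAAEAAAAABAAQAAAAAAAAIAAATCwAAEwsAABAAAAAAAAAA////ALR3HwAOf/8ALKAsACgn1gC9Z5QAS1aMAMJ34wB/f38AIr28AM++FwDox64AeLv/AIrfmACWmP8A1bDFABERERERERIiIhERERERERREREREREREREREEREREREREREREREREREREREREREREUREREREREREREQRERERERERERERERERERERERERERERFEREREREREREQRERERERERERERERERERERERERERERERREREREREREERERERERERERERERERERERERERERERERERREREREQRERERERERERERERERERERERERERERERERERERREREERERERERERERERERERERERERERERERERERERERERERERERERERERERERERERERERERERERERERERERERERERERERERERERERERERERERERERERERERERERERERERERERERERERERERERERERERERERERERERERERERERERERERERERERERERERERERERERERERERERERERERERERERERERERERERERERERERERERERERERERERERERERERERERERERERERERERERERERERERERERERERERERERERERERERERERERERERERERERERERERERERERERERERERERERERERERERERERERERERERERERERERERERERERERERERERERERERERERERERERERERERERERERERERERERERERERERERERERERERERERERERERERERERERERERERERERERERERERERERERERERERERERERERERERERERERERERERERERERERERERERERERERERERERERERERERERERERERERERERERERERERERERERERERERERERERERERERERERERERERERERERERERERERERERERERERERERERERERERERERERERERERERERERERERERERERERERERERERERERERERERERERERERERERERERERERERERERERERERERERERERERERERERERERERERERERERERERERERERERERERERERERERERERERERERERERERERERERERERERERERERERERERERERERERERERERERERERERERERERERERERERERERERERERERERERERERERERERERERERERERERERERERERERERERERERERERERERERERERERERERERERERERERERERERERERERERERERERERERERERERERERERERERERERERERERERERERERERERERERERERERERERERERERERERERERERERERERERERERERERERESIiIiIiIREREREREREREREREREREREREREREREREREiIiIiIiIiIhEREREREREREREREREREREREREREREiIiIiIiIiIiIiIiERERERERERERERERERERERERERESIiIiIiIiIiIiIiIiIiERERERERERERERERERERERMzIiIiIiIiIiIiIiIiIiIiIiIRERERERERERMzMzMzMzMiIiIiIiIiIiIiIiIiIiIiIjMzMzMzMRERMzMzMzMzMyIiIiIiIiIiIiIiIiIiIiIiMzMzMzMzMxMzMzMzMzMzIiIiIiIiIiIiIiIiIiIiIiIzMzMzMzMzMzMzMzMzMzMiIiIiIiIiIiIiIiIiIiIiIzMzMzMzMzMzMzMzMzMzMyIiIiIiIiIiIiIiIiIiIiIjMzMzMzMzMzMzMzMzMzMzIiIiIiIiIiIiIiIiIiIiIiMzMzMzMzMzMzMzMzMzMzMiIiIiIiIiIiIiIiIiIiIiIjMzMzMzMzMzMzMzMzMzMyIiIiIiIiIiIiIiIiIiIiIiMzMzMzMzMzMzMzMzMzMzIiIiIiIiIiIiIiIiIiIiIiIzMzMzMzMzMzMzMzMzMzMiIiIiIiIiIiIiIiIiIiIiIjMzMzMzMzMzMzMzMzMzMyIiIiIiIiIiIiIiIiIiIiIiMzMzMzMzMzMzMzMzMzMzIiIiIiIiIiIiIiIiIiIiIiIzMzMzMzMzMzMzMzMzMzMiIiIiIiIiIiIiIiIiIiIiIjMzMzMzMzMzMzMzMzMzMiIiIiIiIiIiIiIiIiIiIiIiMzMzMzMzMzMzMzMzMzMyIiIiIiIiIiIiIiIiIiIiIiIzMzMzMzMzMzMzMzMzMzIiIiIiIiIiIiIiIiIiIiIiIjMzMzMzMzMzMzMzMzMzIiIiIiIiIiIiIiIiIiIiIiIiMzMzMzMzMzMzMzMzMzMiIiIiIiIiIiIiIiIiIiIiIiMzMzMzMzMzMzMzMzMzMiIiIiIiIiIiIiIiIiIiIiIiIzMzMzMzMzMzMzMzMzMyIiIiIiIiIiIiIiIiIiIiIiIjMzMzMzMzMzMzMzMzMzIiIiIiIiIiIiIiIiIiIiIiIiMzMzMzMzMzMzMzMzMzMiIiIiIiIiIiIiIiIiIiIiIiMzMzMzMzMzMzMzMzMzMyIiIiIiIiIiIiIiIiIiIiIiIzMzMzMzMzMzMzMzMzMzIiIiIiIiIiIiIiIiIiIiIiIzMzMzMzMzMzMzMzMzMzMiIiIiIiIiIiIiIiIiIiIiIjMzMzMzMzMzMzMzMzMzMyIiIiIiIiIiIiIiIiIiIiIjMzMzMzMzMzMzMzMzMzMzMiIiIiIiIiIiIiIiIiIiIjMzMzMzMzMzMzMzMzMzMzMiIiIiIiIiIiIiIiIiIiIjMzMzMzMzMzMzMzMzMzMzIiIiIiIiIiIiIiIiIiIiIiMzMzMzMzMzMzMzMzMzIiIiIi"/>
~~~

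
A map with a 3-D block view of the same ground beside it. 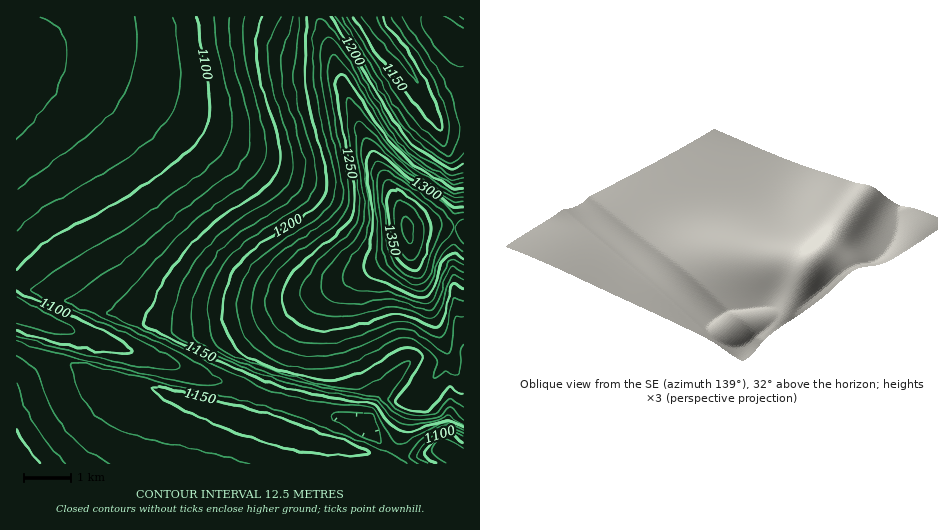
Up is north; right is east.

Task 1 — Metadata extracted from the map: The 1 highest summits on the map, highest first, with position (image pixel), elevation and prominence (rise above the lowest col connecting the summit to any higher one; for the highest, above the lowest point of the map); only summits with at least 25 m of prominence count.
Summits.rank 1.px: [407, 230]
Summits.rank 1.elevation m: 1378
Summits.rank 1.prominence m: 324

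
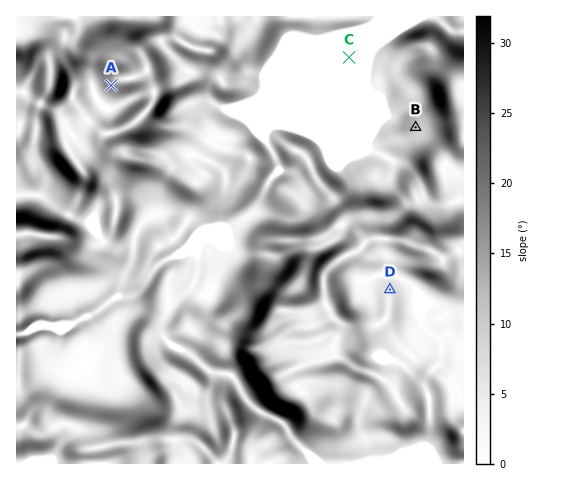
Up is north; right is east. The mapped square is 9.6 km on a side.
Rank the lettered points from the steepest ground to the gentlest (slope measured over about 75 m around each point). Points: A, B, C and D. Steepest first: A B D C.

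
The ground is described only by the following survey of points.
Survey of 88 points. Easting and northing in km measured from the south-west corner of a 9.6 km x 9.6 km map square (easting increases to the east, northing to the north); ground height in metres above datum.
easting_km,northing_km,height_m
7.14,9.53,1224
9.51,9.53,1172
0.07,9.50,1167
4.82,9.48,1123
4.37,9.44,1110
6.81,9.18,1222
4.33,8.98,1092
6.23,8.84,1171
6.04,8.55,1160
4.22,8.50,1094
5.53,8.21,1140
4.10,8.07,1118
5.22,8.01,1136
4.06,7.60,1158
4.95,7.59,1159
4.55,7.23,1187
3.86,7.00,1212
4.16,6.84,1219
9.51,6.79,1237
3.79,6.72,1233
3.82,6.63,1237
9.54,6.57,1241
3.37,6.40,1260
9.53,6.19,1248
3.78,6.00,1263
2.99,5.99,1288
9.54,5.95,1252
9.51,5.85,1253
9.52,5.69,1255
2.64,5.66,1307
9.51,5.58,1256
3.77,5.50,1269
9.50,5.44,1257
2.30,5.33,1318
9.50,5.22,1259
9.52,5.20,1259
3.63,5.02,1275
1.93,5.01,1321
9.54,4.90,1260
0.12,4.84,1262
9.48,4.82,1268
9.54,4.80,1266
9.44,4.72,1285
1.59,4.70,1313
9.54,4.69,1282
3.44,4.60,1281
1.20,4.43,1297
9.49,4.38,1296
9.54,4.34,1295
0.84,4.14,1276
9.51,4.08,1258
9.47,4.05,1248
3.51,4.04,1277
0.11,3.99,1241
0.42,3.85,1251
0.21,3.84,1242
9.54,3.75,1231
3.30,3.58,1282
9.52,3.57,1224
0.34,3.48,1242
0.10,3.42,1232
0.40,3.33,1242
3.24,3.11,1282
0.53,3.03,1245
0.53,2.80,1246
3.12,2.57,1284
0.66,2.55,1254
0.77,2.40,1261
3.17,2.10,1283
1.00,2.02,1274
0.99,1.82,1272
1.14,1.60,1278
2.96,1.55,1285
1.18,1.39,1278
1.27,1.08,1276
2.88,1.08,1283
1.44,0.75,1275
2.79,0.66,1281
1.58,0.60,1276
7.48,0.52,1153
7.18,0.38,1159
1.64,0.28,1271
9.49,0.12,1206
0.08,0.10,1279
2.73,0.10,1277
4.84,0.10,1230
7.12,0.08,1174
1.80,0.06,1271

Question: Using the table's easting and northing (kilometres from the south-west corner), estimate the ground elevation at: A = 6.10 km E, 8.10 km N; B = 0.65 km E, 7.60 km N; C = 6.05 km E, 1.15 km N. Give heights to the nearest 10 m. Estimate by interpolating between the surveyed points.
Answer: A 1160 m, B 1240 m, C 1160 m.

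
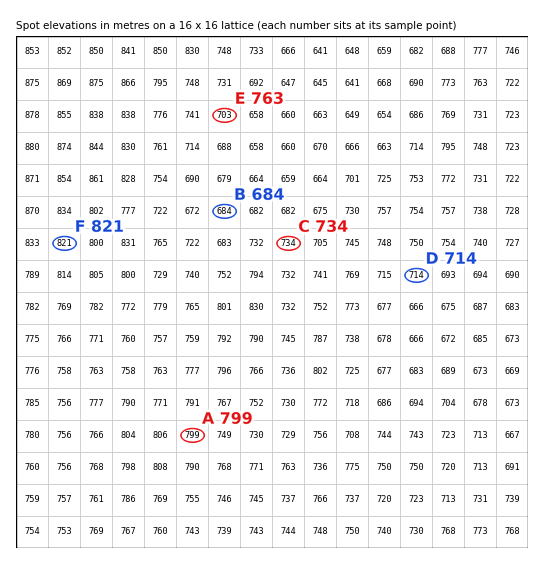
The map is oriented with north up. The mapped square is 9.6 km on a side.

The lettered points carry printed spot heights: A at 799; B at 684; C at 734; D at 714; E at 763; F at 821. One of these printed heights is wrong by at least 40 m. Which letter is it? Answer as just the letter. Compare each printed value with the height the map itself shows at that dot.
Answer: E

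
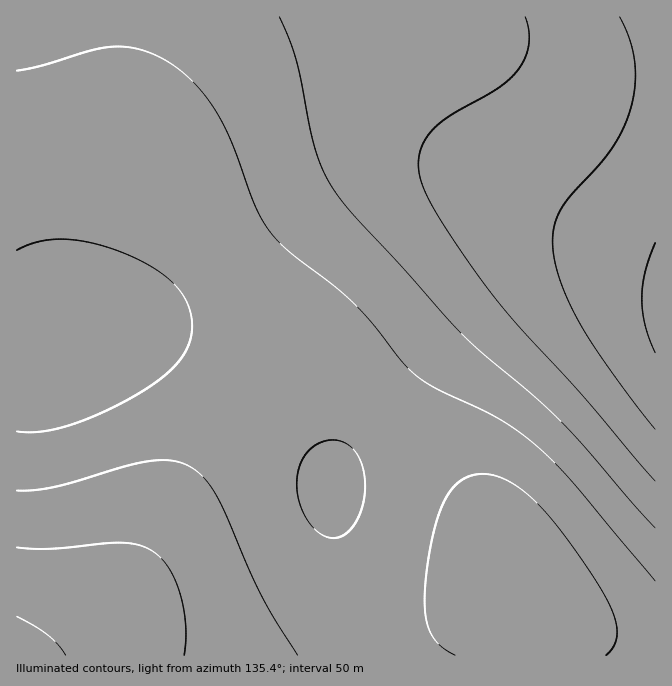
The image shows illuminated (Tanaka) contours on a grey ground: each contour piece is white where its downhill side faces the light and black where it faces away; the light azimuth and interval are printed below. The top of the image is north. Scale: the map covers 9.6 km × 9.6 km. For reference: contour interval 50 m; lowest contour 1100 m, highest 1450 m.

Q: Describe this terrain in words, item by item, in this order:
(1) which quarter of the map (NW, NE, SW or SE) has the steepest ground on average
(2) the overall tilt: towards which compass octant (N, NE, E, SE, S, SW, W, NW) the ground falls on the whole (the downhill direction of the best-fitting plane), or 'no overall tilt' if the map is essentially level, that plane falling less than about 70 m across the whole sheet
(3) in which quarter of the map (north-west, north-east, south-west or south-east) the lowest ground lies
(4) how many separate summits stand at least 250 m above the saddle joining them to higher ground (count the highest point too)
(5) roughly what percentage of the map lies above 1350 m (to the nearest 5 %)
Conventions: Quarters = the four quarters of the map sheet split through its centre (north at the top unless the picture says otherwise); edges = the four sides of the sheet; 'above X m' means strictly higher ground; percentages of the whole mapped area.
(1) The south-east quarter is the steepest part of the map.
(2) The general tilt is down to the south-west (the land rises towards the north-east).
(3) The lowest ground is in the south-west quarter.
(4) There is 1 summit with 250 m or more of prominence.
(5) About 15 % of the map lies above 1350 m.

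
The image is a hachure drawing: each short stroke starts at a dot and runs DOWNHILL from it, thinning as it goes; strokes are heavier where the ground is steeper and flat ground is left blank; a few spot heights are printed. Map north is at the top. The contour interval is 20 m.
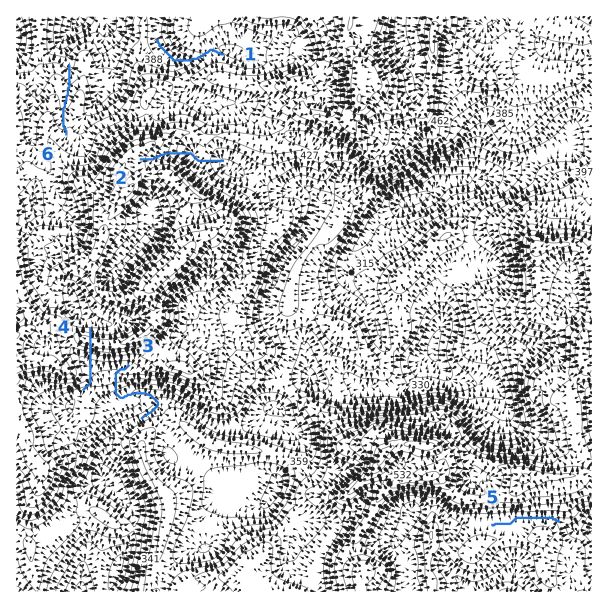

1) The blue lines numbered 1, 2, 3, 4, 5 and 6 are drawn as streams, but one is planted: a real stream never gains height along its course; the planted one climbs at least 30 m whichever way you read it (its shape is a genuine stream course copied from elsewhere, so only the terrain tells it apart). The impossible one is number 4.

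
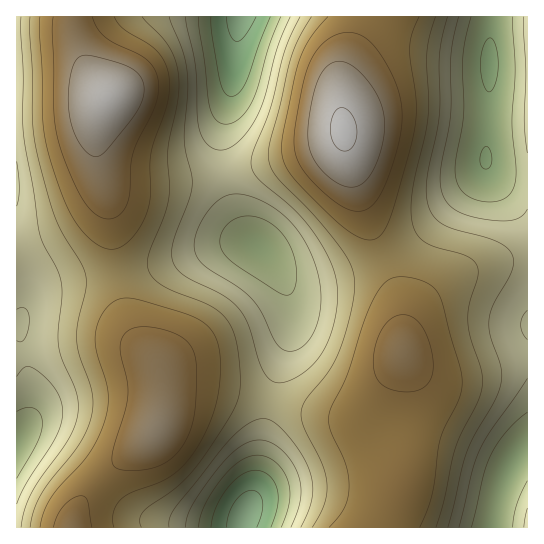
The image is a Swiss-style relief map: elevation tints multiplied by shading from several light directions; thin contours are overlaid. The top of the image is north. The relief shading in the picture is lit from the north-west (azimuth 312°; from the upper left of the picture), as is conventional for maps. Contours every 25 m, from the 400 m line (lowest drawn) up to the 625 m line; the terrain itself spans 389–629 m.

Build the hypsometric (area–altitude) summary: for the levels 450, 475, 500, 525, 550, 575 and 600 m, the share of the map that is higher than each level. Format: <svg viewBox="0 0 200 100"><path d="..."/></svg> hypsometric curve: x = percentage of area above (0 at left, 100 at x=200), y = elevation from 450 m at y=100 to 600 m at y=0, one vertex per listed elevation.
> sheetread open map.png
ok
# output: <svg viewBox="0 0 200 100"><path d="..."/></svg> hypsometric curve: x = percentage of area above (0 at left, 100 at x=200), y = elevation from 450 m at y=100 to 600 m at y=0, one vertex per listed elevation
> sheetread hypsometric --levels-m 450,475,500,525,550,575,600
<svg viewBox="0 0 200 100"><path d="M177 100l-19-17-29-16-27-17-32-17-37-16-23-17"/></svg>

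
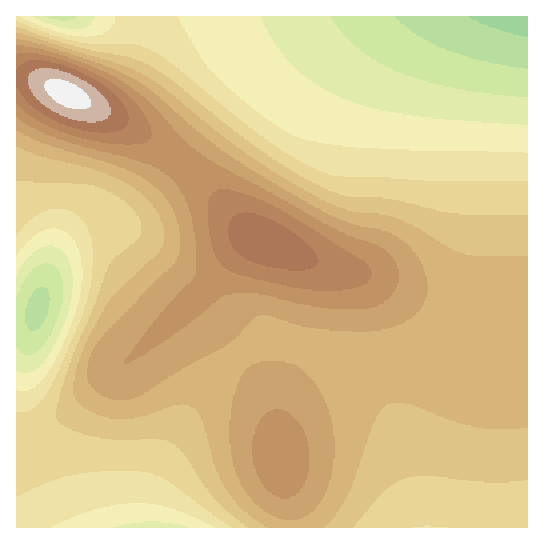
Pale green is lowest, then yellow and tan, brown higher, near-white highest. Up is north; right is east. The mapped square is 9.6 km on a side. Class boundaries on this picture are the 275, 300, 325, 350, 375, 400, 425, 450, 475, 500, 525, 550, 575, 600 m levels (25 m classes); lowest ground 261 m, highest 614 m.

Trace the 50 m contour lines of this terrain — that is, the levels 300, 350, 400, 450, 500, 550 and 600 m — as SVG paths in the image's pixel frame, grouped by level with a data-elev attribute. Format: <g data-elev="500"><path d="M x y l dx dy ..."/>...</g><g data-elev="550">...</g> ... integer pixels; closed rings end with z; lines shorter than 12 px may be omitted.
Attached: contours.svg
<g data-elev="300"><path d="M30 330l-3-4-2-7 2-16 7-12 5-4 4-1 4 3 3 6-2 16-3 9-6 8-5 3z"/><path d="M527 69l-45-8-35-11-29-15-23-18"/></g><g data-elev="350"><path d="M113 527l20-4 20-1 18 1 19 4"/><path d="M17 274l8-12 9-10 9-5 10-1 8 3 6 8 5 12 1 14-2 16-4 16-8 22-10 18-8 10-8 6-8 2-8-2"/><path d="M527 125l-76-5-41-5-37-7-30-9-27-14-23-19-18-23-14-26"/><path d="M94 17l-1 5-4 4-14 3-20-3-23-9"/></g><g data-elev="400"><path d="M412 527l15-1 21 1"/><path d="M17 497l32-15 25-7 36-4 31 0 13 3 13 7 65 46"/><path d="M17 236l12-14 12-9 13-4 13 1 11 6 8 10 6 15 1 17-2 24-6 25-31 73-8 15-9 11-10 5-10 1"/><path d="M527 182l-89 0-52-4-43-1-16-3-26-12-31-20-37-28-60-50-23-15-17-5-35 0-21-2-27-8-33-13"/></g><g data-elev="450"><path d="M324 527l12-12 9-16 11-24 19-56 7-10 7-5 8-2 10 2 47 17 25 7 24 2 24-3"/><path d="M527 257l-48-1-16-3-14-6-32-19-18-9-18-5-27-2-21-7-36-19-44-28-36-27-54-43-21-15-24-10-101-30"/><path d="M17 147l26 10 52 13 29 12 14 9 12 11 8 12 5 12 1 15-5 10-48 47-24 42-8 19-4 18-1 14 2 10 8 6 10 6 12 4 12 2 23-2 36-12 9 0 7 3 5 5 4 8 12 44 12 24 17 21 24 17"/></g><g data-elev="500"><path d="M281 498l5 0 6-1 10-9 6-14 2-19-4-17-7-15-10-10-12-4-10 4-8 9-5 13-2 18 3 16 6 13 9 10z"/><path d="M17 117l17 12 24 10 76 21 20 7 11 6 8 7 7 9 5 10 6 16 4 22 2 25-2 13-42 48-26 34-3 5 1 2 13-6 29-19 24-17 28-23 7-4 13-2 16 1 62 13 44 3 12-2 9-5 8-6 6-10 3-9-1-11-5-9-8-8-11-6-21-7-18-8-126-70-20-15-40-42-23-19-25-13-35-13-29-9-20-2"/></g><g data-elev="550"><path d="M288 270l19 0 10-5 1-4-1-6-10-12-21-16-24-11-18-3-6 1-5 4-4 7 0 10 3 10 6 8 8 6 11 4z"/><path d="M17 86l7 12 11 11 16 10 18 7 21 6 19 1 12-3 7-7 1-5-2-7-9-13-13-12-21-12-23-9-22-5-14 2-8 7"/></g><g data-elev="600"><path d="M72 109l10 1 7-3 2-5-4-8-10-8-11-5-12-2-7 2-2 2 0 4 4 8 10 8z"/></g>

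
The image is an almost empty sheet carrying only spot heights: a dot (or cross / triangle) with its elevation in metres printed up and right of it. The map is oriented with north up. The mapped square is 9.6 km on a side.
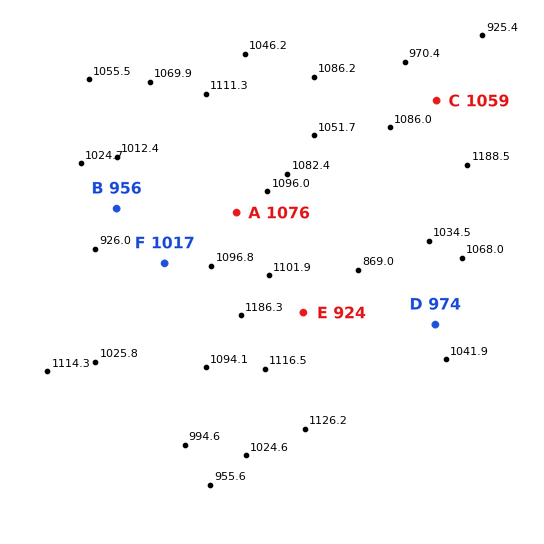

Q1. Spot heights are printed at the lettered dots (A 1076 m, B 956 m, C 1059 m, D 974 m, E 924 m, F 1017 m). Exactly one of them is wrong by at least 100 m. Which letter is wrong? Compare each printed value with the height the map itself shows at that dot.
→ E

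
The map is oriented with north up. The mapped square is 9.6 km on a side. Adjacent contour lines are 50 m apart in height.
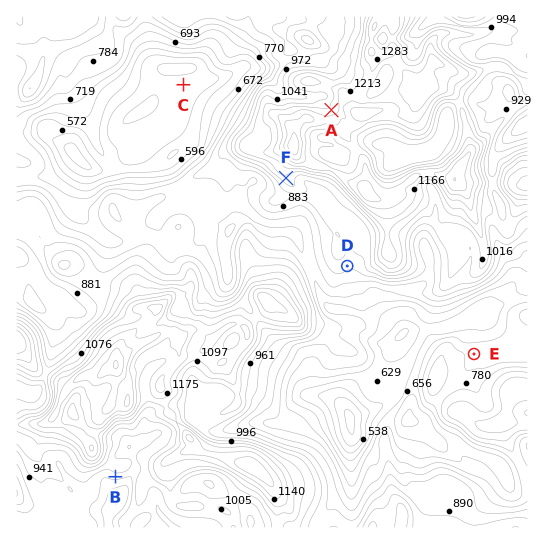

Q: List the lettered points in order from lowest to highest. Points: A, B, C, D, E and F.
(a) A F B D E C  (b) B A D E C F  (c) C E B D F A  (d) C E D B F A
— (d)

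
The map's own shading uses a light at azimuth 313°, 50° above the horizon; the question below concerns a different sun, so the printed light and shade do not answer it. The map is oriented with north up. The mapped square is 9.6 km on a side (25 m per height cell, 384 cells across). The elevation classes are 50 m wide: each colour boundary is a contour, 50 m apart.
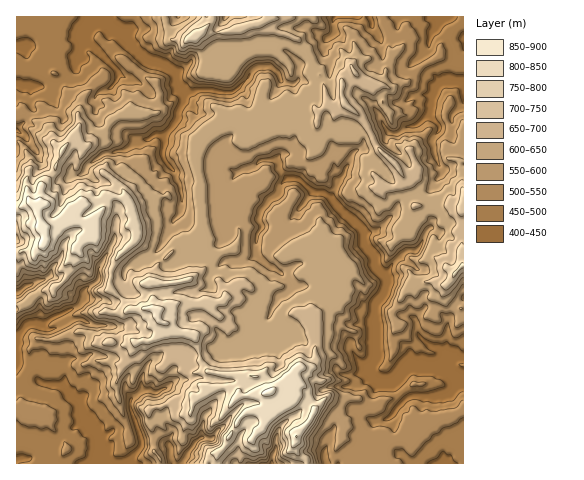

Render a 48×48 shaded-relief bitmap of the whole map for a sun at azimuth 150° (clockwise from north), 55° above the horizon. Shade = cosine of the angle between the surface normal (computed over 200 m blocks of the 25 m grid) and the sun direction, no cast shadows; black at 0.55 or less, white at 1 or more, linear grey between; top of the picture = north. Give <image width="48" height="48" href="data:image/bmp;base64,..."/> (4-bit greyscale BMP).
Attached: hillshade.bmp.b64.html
<image width="48" height="48" href="data:image/bmp;base64,Qk32BAAAAAAAAHYAAAAoAAAAMAAAADAAAAABAAQAAAAAAIAEAAATCwAAEwsAABAAAAAAAAAAAAAAABEREQAiIiIAMzMzAERERABVVVUAZmZmAHd3dwCIiIgAmZmZAKqqqgC7u7sAzMzMAN3d3QDu7u4A////AKmIm8uZrKWHvFA67d77a7arqaqZmru7qbqYmrqZi8R5vLAB3b7tOtm5qpqaqru7qaqpmJmZeLh7quogTJvuRtzampiJmqu7qqqqqYiZiXl8ue64Cpffcq7smph3eJq7qpqqqpmZm3ebqc6bhbiu5U3tqaqoVoiaqpmZmZmZq4SKl620uGmL7Yjuuqu8lGZmeYh3iJiIq5ATVXzoa5iZrciNyqmKuFZlRYh3ial2u9QyATjMd5eJmbp4mGZVequpdImZmaqFney8cyN5l4dTeaq4h2aHZYmqmHqququofN2s2WVlVVVjB6u6vJibp1Z4mlmqqYqpet2YuohkMhElAGiry7p52oiZmGmqqpmqmM3Jmpp3dVVEQBWbuMuGzLqqqli6u5maqazty7y6qod3ZEeaqsuWrbq7qkNVaZY0VVis3LvLu6mJh3irvLqVnLq8u7ZEIUVlZleJuXesuqqZmYmrvKqVe6u8qv68lTWLq6mamYibqqqYiZmby5uFirmsuN/u/GI4mIiImrq7u7qoZ3eKzcyCfMmsuCnM/8QldUVmeIdnq7uqdVZ4rN7CGsuc2jA2zuoWp3iamqhFaaqal3eIis3YBLua7ethbu5yiFR3eLuXVoiHiYmZmbmaMGh3zt7rW+7UqlIkMkinZVZomZmYmqZ6U0ZVbJzvqN7mfrhHl2aZmXaJqpmYmWebozaGVmjO1r39LO2WiYiJmreJmamZmFiZ62F2ZCOM2HvedM7IWJmZmbloiImZmYhmztU1ZlV6zHm8tYy7domZmatHh3iIZ5lja9xHVWaIq5ist5mrlniZmapml2eIRJmnR62Yd3eaeaiMx5iqtmiZmatlmkWGaai8dpzJiHiLdIl6yZiquGiZiayRW5JFmqmcuIqpdhR3gjZmmWiZqXiZiKzYF6VJeaqryph2VRJYdAI1dViHeGial5rdYnu7ZIiZq7t0MyMXuFFWVGiHSGmap1aruJnNs1d4mrylMwQTzLcmVniGd3mZq5VYu7q811eJl5mIZCJDnd6BRFeXh4qqq8yqiKqry1aIZ5h4dmJ0W73rpzR5VXqqqazduImqvKWFNomHd1VVJbi83Kh5Q1m6mZq8ypmrq7mTMSeUaDVFIHhpvN3cYSWbqZmrupmqqqt5pBSVV5Y0UDdnrM3uwyFZqpmaqpiqq6p73LZoZZdUVDdmeZq82ERGeIiImqmaq7irm8t4lXZmZTh0RndpqkMyEleHeJiIiom7qYqVmGZndkemI1Z5iYZFYhWYRXeHiavLzLuVWZmJl0SbYleImazM7UF4VleWebqZq8y4aKqqmGVZqHZFmFnM3tIWmYeXSKZXiJvLqpiJmYZlmYVWqlWJm+2Ymah3Noh3qnm8und4mpd3h1irrMmZmc7cqql2VHmXm6d6qYiImqiJdombqt7Lqqu7qqiERXdnerpnmaqZqqiIeId3hZ3szNy7qZinJndoaKp2mqqZq6l4mpdmUQW7abzMupvKVFZ4d4mVepmIm7qImqmIcgCKEVm8zLzZcSaIh4mnWA=="/>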